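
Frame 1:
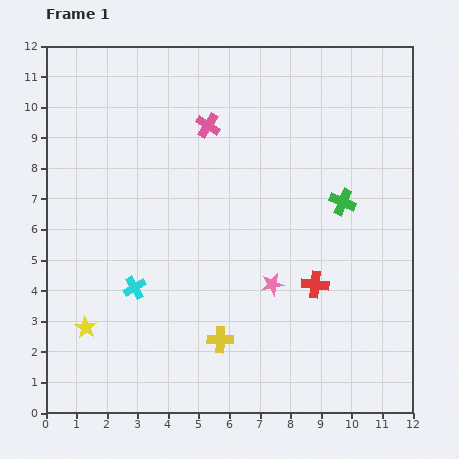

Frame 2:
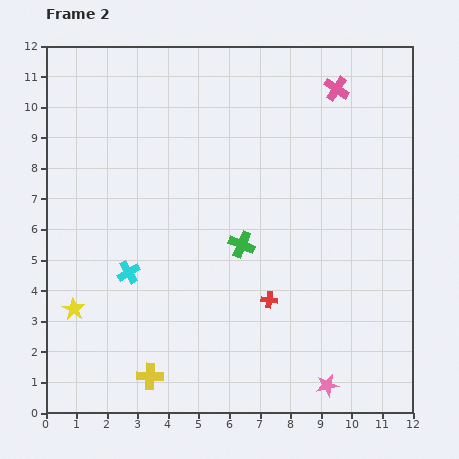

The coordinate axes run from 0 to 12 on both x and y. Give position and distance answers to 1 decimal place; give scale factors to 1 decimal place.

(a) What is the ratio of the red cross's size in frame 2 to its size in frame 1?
0.6×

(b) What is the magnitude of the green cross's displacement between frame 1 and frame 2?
3.6

The green cross moved from (9.7, 6.9) to (6.4, 5.5), a distance of √(3.3² + 1.4²) ≈ 3.6.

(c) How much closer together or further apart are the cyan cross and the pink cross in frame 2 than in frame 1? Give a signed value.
+3.3

Distance in frame 1: 5.8. Distance in frame 2: 9.1.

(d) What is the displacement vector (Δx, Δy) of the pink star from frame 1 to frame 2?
(1.8, -3.3)

The pink star was at (7.4, 4.2) in frame 1 and (9.2, 0.9) in frame 2.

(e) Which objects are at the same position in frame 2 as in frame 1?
none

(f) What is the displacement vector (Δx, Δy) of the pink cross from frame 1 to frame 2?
(4.2, 1.2)

The pink cross was at (5.3, 9.4) in frame 1 and (9.5, 10.6) in frame 2.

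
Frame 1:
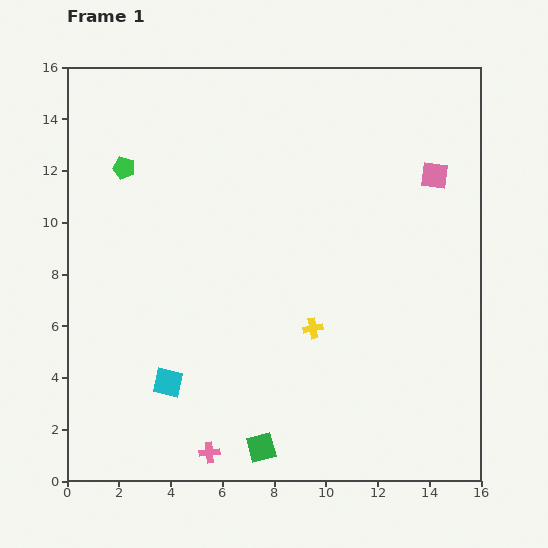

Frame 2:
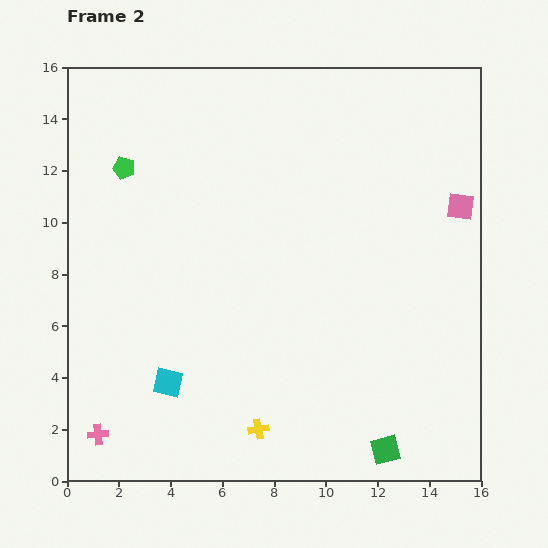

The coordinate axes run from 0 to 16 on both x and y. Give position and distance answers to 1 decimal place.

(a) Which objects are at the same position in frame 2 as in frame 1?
the green pentagon, the cyan square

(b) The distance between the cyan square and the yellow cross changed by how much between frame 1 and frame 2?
-2.1

Distance in frame 1: 6.0. Distance in frame 2: 3.9.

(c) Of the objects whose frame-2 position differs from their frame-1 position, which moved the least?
the pink square

(moved 1.6)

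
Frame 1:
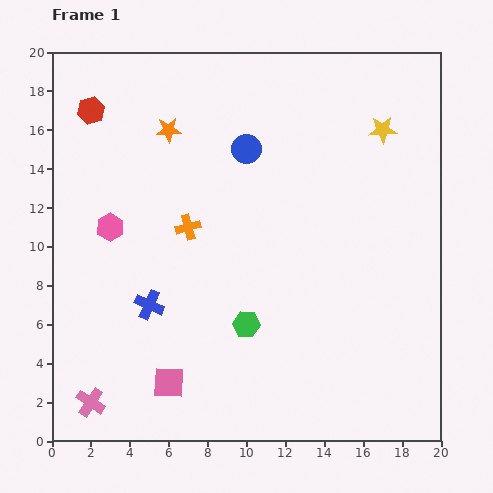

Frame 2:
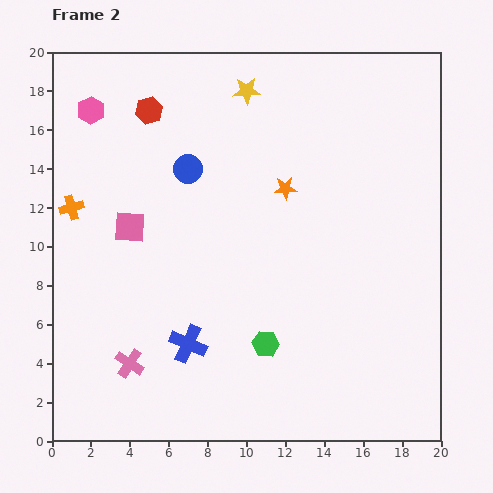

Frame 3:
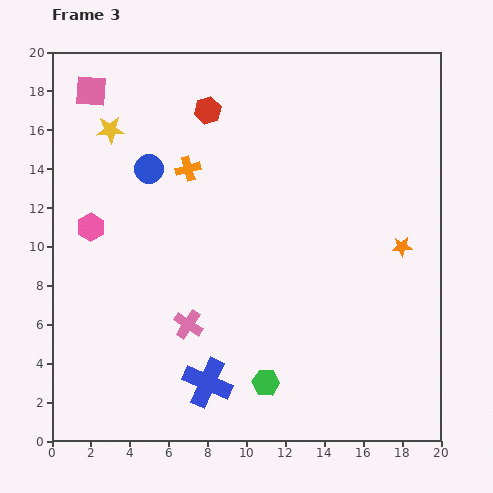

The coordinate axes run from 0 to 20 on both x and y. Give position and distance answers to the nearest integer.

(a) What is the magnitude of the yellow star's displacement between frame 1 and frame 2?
7

The yellow star moved from (17, 16) to (10, 18), a distance of √(7² + 2²) ≈ 7.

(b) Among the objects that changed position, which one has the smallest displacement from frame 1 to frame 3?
the pink hexagon

(moved 1)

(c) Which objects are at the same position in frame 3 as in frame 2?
none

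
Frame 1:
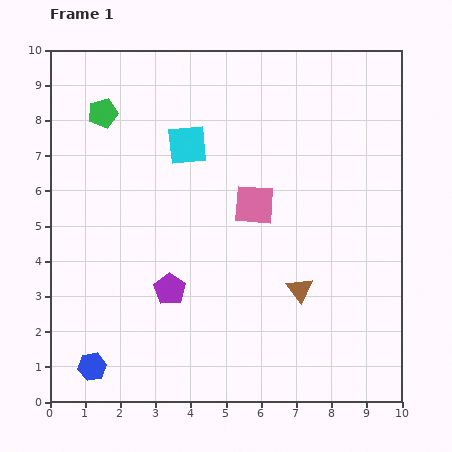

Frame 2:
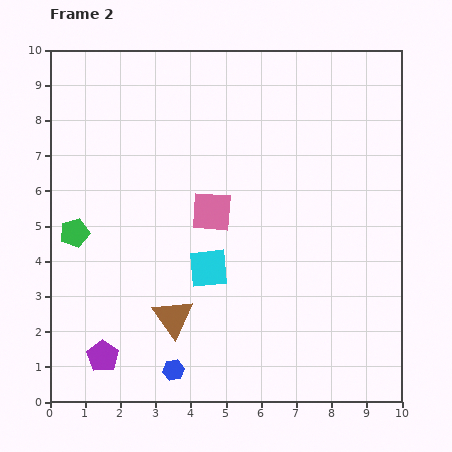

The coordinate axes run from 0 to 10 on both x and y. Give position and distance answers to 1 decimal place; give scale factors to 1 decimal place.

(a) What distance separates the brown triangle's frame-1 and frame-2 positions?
3.7

The brown triangle moved from (7.1, 3.2) to (3.5, 2.4), a distance of √(3.6² + 0.8²) ≈ 3.7.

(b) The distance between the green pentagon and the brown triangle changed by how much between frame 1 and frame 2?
-3.8

Distance in frame 1: 7.5. Distance in frame 2: 3.7.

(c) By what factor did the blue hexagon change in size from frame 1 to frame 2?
0.8×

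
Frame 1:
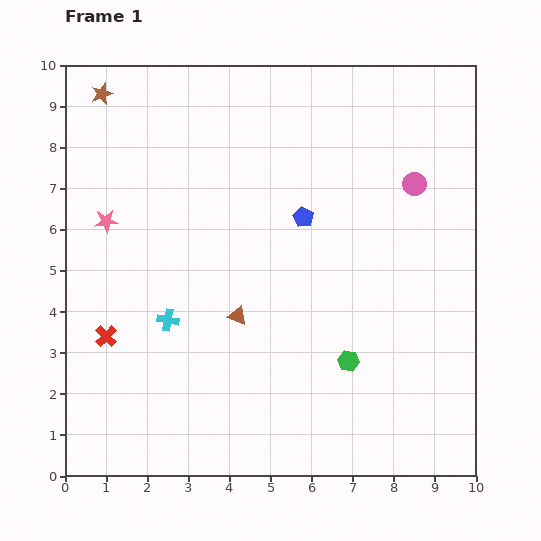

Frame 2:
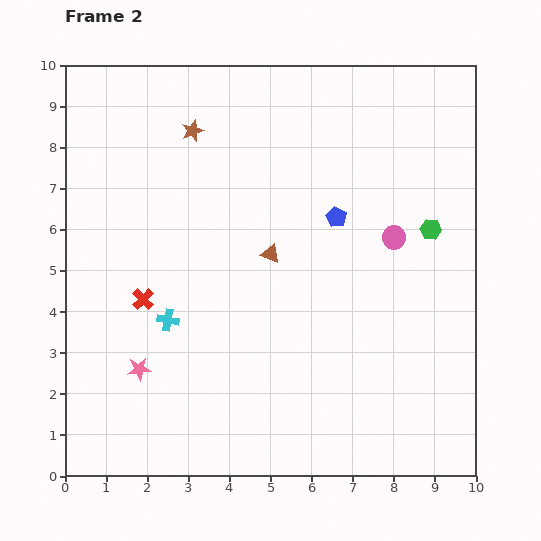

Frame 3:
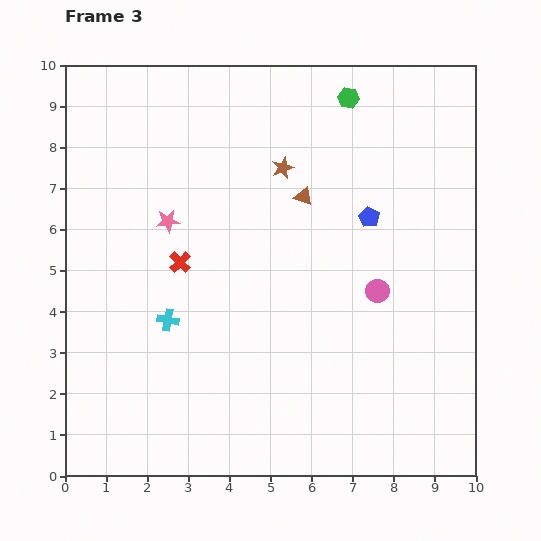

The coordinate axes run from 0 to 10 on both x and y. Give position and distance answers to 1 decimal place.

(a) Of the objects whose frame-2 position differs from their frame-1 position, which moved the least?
the blue pentagon

(moved 0.8)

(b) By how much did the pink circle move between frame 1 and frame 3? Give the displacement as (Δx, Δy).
(-0.9, -2.6)

The pink circle was at (8.5, 7.1) in frame 1 and (7.6, 4.5) in frame 3.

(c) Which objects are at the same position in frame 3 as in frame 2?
the cyan cross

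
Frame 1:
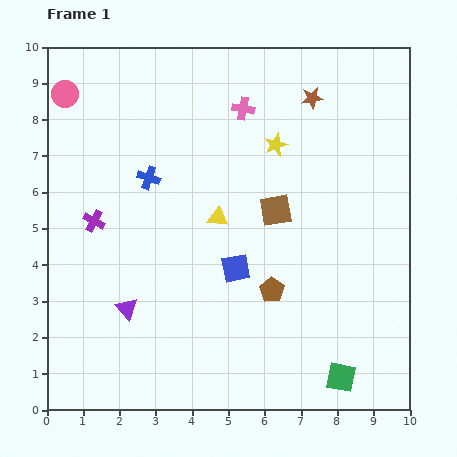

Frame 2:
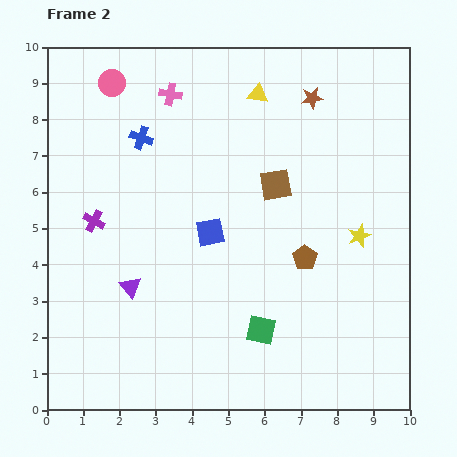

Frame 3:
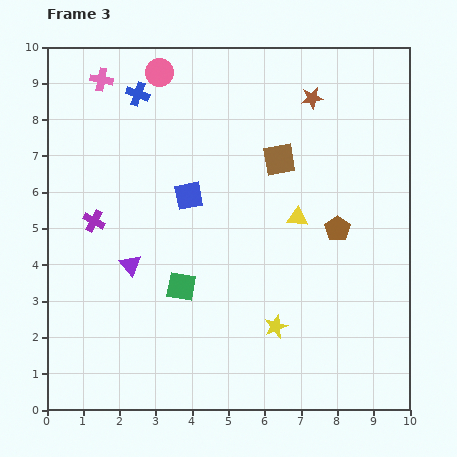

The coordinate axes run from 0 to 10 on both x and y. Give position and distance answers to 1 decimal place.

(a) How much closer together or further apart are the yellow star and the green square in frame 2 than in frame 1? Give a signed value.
-2.9

Distance in frame 1: 6.6. Distance in frame 2: 3.7.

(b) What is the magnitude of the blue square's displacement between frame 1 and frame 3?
2.4

The blue square moved from (5.2, 3.9) to (3.9, 5.9), a distance of √(1.3² + 2.0²) ≈ 2.4.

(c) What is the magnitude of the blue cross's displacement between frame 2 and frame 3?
1.2

The blue cross moved from (2.6, 7.5) to (2.5, 8.7), a distance of √(0.1² + 1.2²) ≈ 1.2.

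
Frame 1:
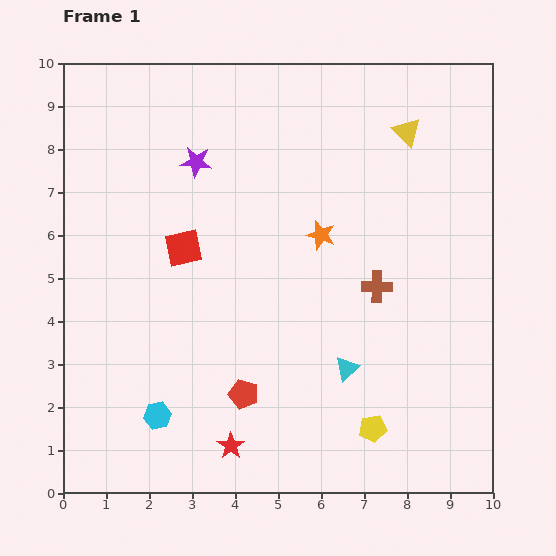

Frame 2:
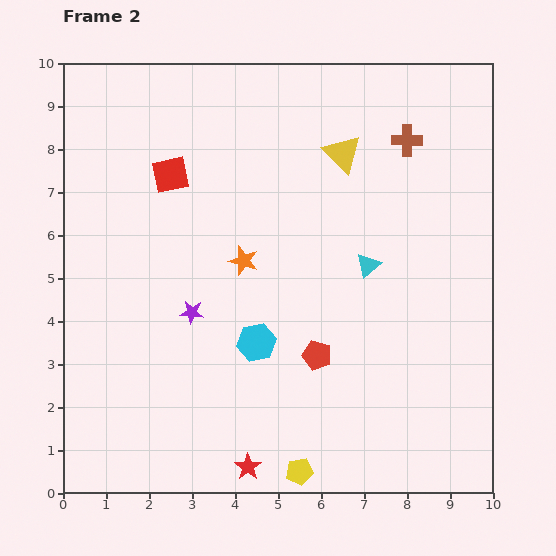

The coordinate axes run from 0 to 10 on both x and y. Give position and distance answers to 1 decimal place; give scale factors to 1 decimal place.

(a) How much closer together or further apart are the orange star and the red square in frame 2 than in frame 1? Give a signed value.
-0.6

Distance in frame 1: 3.2. Distance in frame 2: 2.6.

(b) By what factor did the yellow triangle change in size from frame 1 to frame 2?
1.3×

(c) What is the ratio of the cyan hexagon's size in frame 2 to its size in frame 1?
1.4×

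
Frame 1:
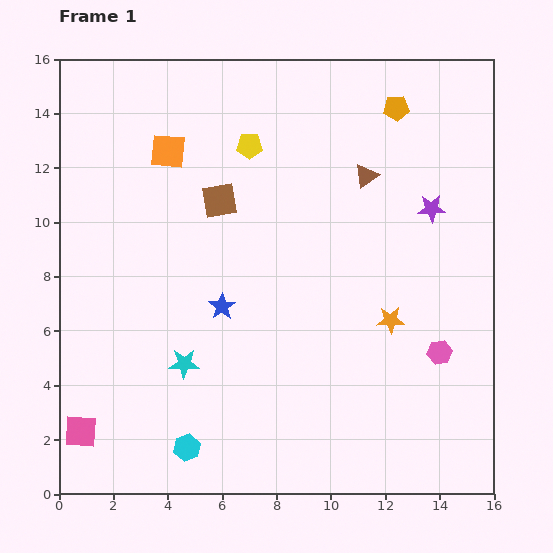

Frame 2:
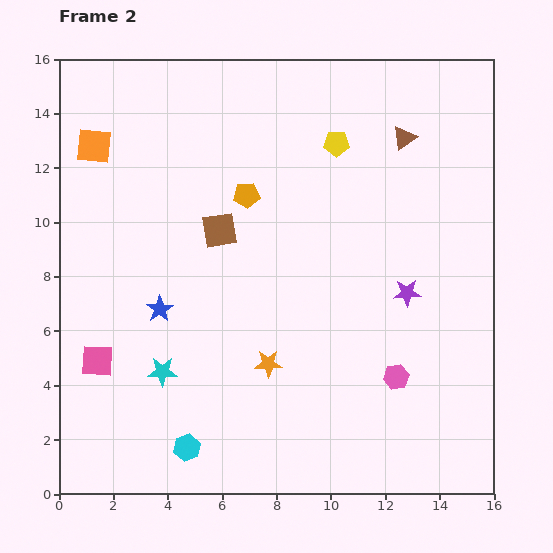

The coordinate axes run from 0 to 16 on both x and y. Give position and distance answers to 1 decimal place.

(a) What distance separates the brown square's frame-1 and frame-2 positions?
1.1

The brown square moved from (5.9, 10.8) to (5.9, 9.7), a distance of √(0.0² + 1.1²) ≈ 1.1.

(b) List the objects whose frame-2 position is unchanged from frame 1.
the cyan hexagon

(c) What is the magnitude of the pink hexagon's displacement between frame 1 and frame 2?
1.8

The pink hexagon moved from (14.0, 5.2) to (12.4, 4.3), a distance of √(1.6² + 0.9²) ≈ 1.8.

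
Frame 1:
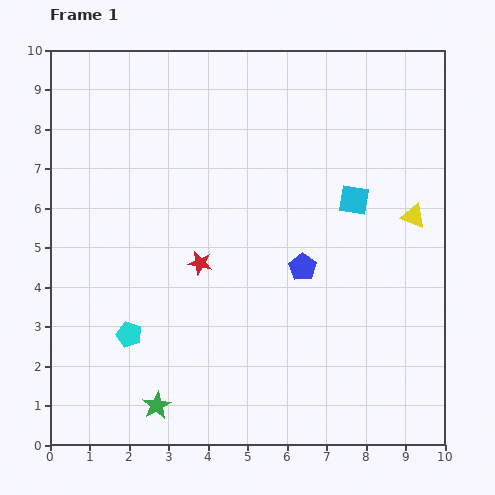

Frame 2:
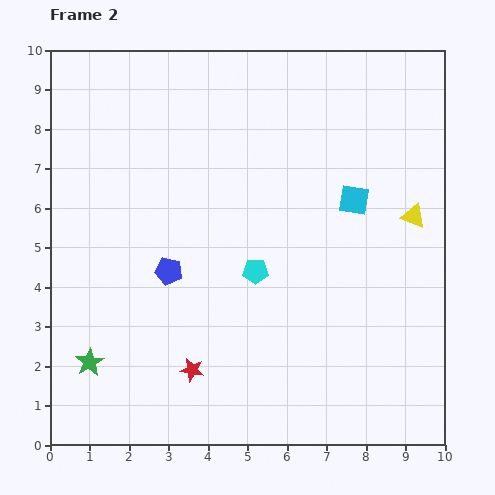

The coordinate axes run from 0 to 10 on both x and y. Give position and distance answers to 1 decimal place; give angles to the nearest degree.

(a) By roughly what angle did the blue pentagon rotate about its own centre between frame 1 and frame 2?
22° counter-clockwise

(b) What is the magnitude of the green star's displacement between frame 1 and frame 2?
2.0

The green star moved from (2.7, 1.0) to (1.0, 2.1), a distance of √(1.7² + 1.1²) ≈ 2.0.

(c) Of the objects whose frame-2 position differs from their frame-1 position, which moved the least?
the green star

(moved 2.0)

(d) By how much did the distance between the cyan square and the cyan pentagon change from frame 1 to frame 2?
-3.5

Distance in frame 1: 6.6. Distance in frame 2: 3.1.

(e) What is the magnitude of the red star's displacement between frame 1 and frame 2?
2.7

The red star moved from (3.8, 4.6) to (3.6, 1.9), a distance of √(0.2² + 2.7²) ≈ 2.7.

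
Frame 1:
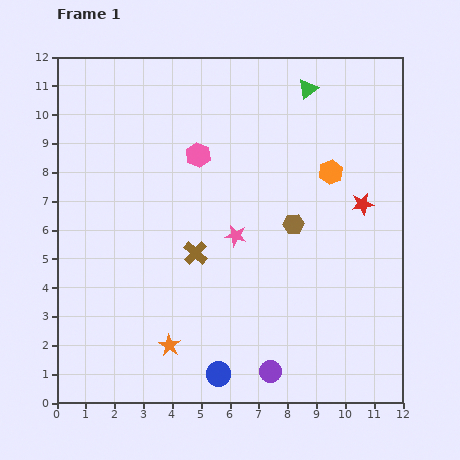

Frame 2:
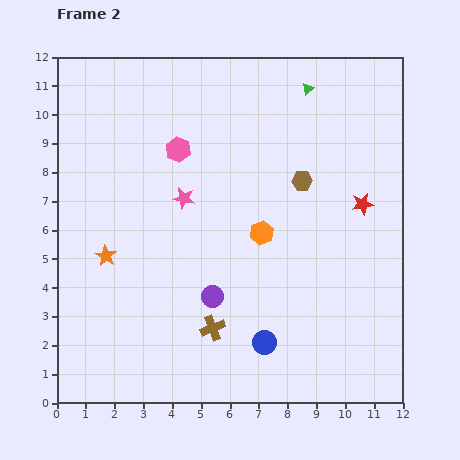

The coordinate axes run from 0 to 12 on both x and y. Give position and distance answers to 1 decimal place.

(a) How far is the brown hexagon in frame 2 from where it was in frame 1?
1.5

The brown hexagon moved from (8.2, 6.2) to (8.5, 7.7), a distance of √(0.3² + 1.5²) ≈ 1.5.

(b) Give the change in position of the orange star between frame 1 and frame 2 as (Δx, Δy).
(-2.2, 3.1)

The orange star was at (3.9, 2.0) in frame 1 and (1.7, 5.1) in frame 2.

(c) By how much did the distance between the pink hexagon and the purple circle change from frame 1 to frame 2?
-2.7

Distance in frame 1: 7.9. Distance in frame 2: 5.2.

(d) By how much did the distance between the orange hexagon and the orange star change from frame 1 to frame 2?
-2.7

Distance in frame 1: 8.2. Distance in frame 2: 5.5.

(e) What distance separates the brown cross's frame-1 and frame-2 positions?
2.7

The brown cross moved from (4.8, 5.2) to (5.4, 2.6), a distance of √(0.6² + 2.6²) ≈ 2.7.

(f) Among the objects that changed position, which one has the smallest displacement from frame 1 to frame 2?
the pink hexagon

(moved 0.7)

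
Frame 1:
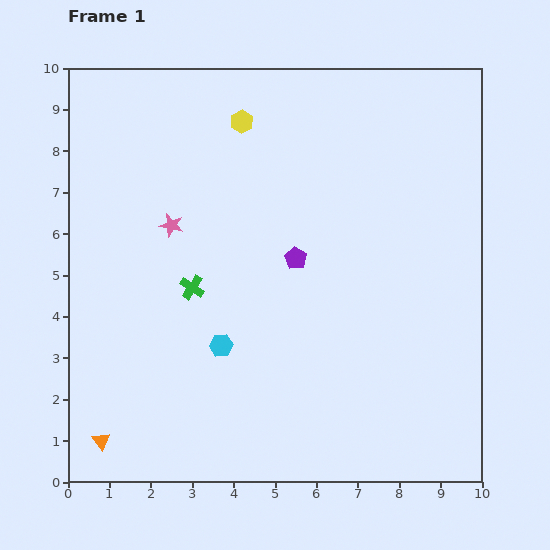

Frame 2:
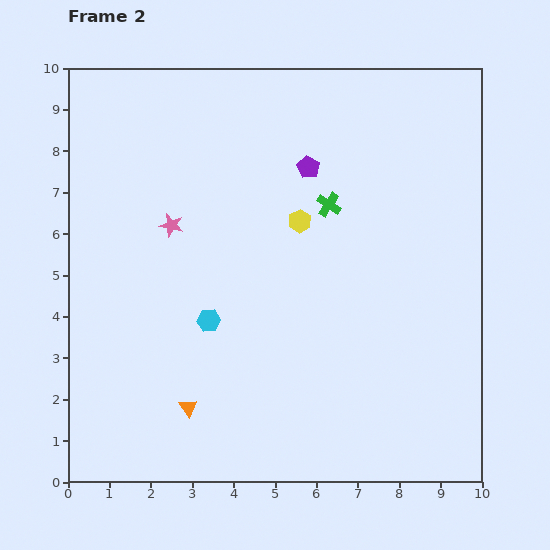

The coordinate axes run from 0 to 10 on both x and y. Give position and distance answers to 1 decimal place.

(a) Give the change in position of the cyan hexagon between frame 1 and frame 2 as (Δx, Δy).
(-0.3, 0.6)

The cyan hexagon was at (3.7, 3.3) in frame 1 and (3.4, 3.9) in frame 2.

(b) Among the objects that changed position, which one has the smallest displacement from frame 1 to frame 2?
the cyan hexagon

(moved 0.7)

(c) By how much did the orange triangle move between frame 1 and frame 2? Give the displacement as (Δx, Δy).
(2.1, 0.8)

The orange triangle was at (0.8, 1.0) in frame 1 and (2.9, 1.8) in frame 2.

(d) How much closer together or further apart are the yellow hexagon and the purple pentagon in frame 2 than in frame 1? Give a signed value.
-2.2

Distance in frame 1: 3.5. Distance in frame 2: 1.3.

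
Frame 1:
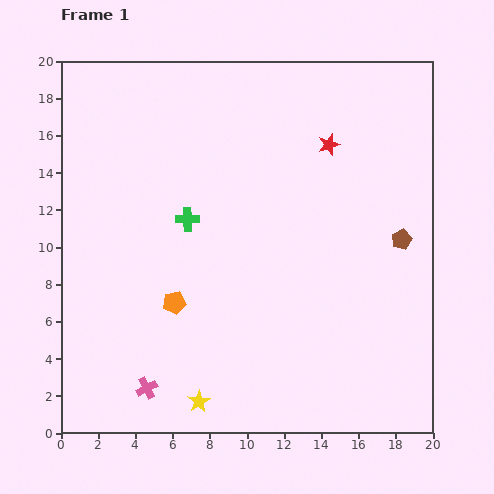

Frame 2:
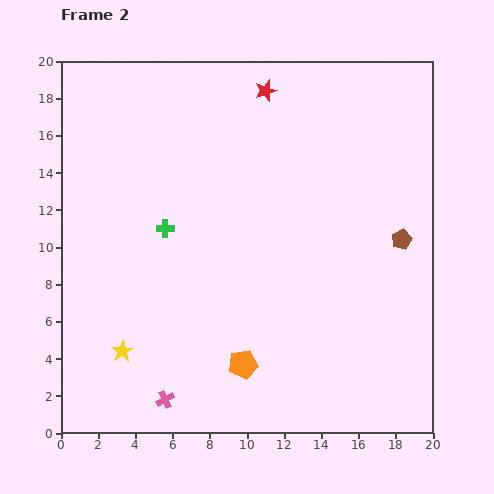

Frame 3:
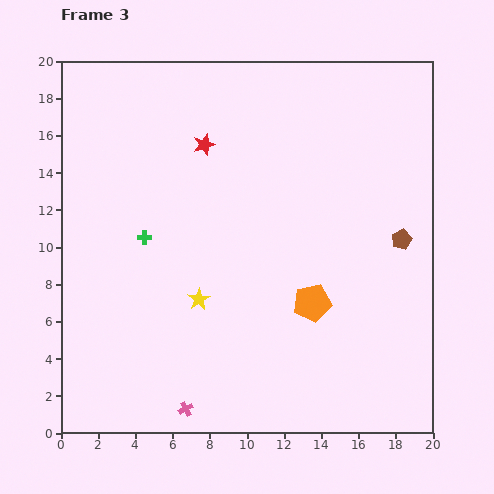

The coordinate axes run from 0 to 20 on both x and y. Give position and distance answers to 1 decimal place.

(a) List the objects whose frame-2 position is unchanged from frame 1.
the brown pentagon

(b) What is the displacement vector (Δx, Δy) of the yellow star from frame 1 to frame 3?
(0.0, 5.5)

The yellow star was at (7.4, 1.7) in frame 1 and (7.4, 7.2) in frame 3.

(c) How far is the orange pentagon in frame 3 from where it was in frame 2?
5.0

The orange pentagon moved from (9.8, 3.7) to (13.5, 7.0), a distance of √(3.7² + 3.3²) ≈ 5.0.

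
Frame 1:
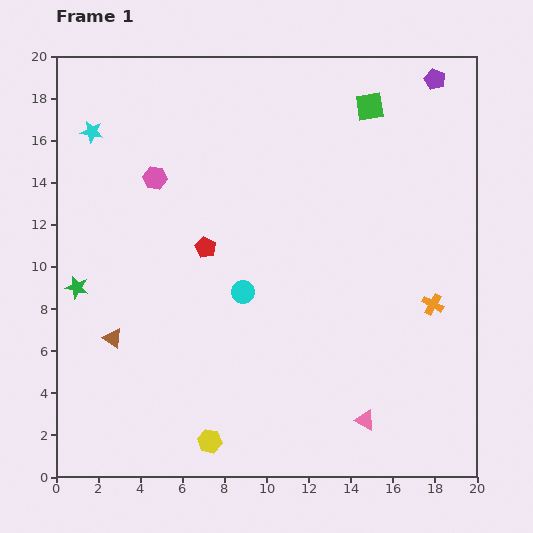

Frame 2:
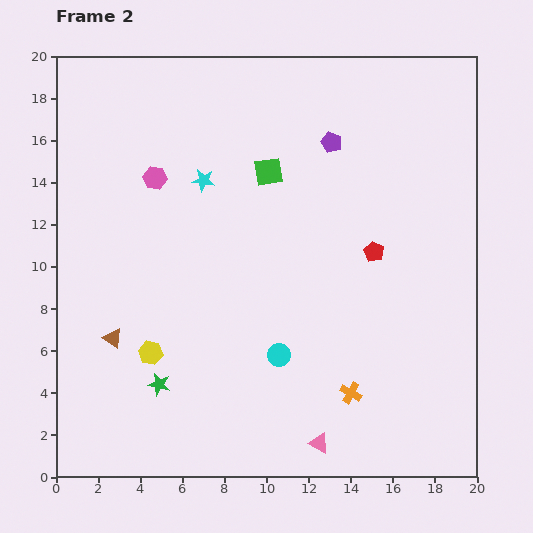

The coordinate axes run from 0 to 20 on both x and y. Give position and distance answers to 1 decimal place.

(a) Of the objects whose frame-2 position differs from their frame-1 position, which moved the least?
the pink triangle

(moved 2.5)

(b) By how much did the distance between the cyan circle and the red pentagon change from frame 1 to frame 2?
+3.9

Distance in frame 1: 2.8. Distance in frame 2: 6.7.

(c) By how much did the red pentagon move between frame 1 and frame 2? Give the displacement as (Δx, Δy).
(8.0, -0.2)

The red pentagon was at (7.1, 10.9) in frame 1 and (15.1, 10.7) in frame 2.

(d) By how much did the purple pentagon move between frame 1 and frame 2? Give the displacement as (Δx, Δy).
(-4.9, -3.0)

The purple pentagon was at (18.0, 18.9) in frame 1 and (13.1, 15.9) in frame 2.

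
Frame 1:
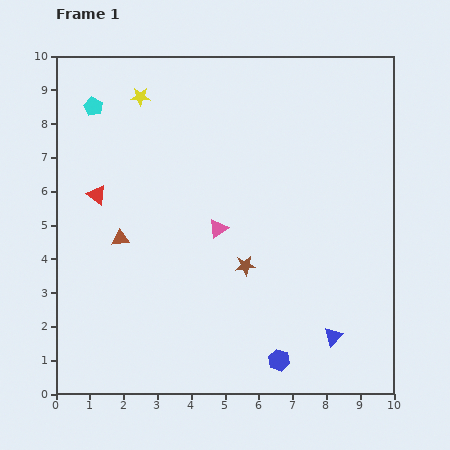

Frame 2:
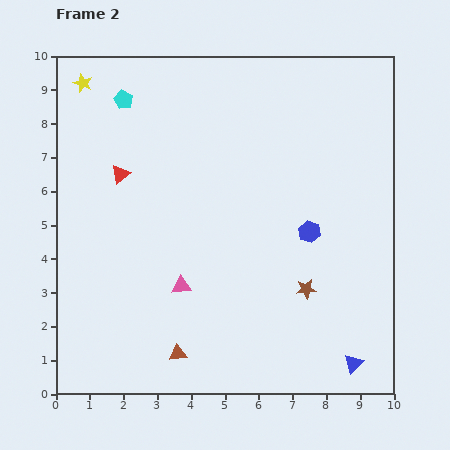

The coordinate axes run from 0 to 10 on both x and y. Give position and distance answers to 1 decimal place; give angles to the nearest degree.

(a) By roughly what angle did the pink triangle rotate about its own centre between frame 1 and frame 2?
31° clockwise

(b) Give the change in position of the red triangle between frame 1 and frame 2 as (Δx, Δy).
(0.7, 0.6)

The red triangle was at (1.2, 5.9) in frame 1 and (1.9, 6.5) in frame 2.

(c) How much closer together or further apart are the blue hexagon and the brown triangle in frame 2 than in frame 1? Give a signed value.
-0.6

Distance in frame 1: 5.9. Distance in frame 2: 5.3.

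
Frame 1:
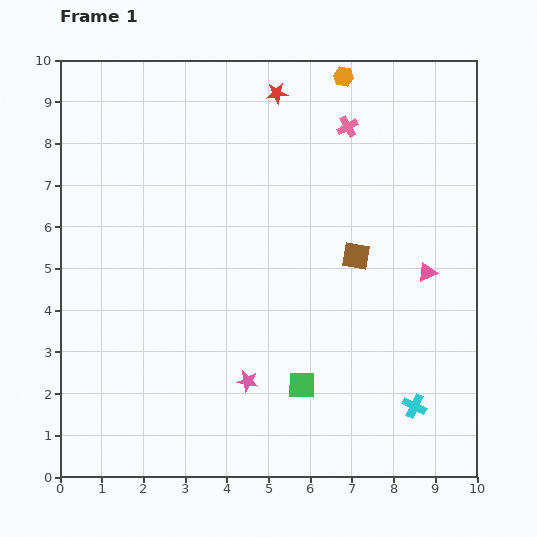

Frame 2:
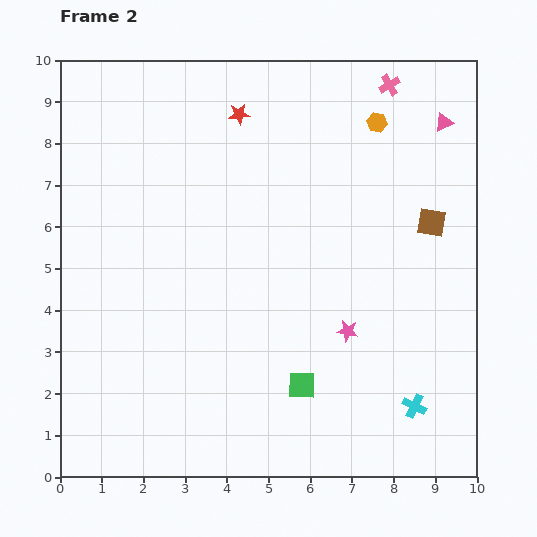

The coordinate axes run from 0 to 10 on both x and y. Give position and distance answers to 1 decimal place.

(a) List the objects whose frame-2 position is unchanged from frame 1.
the cyan cross, the green square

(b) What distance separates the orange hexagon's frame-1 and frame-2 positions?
1.4

The orange hexagon moved from (6.8, 9.6) to (7.6, 8.5), a distance of √(0.8² + 1.1²) ≈ 1.4.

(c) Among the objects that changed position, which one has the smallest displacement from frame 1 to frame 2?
the red star

(moved 1.0)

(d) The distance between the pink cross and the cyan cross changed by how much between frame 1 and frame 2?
+0.8

Distance in frame 1: 6.9. Distance in frame 2: 7.7.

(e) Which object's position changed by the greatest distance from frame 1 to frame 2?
the pink triangle

(moved 3.6; next 2.7)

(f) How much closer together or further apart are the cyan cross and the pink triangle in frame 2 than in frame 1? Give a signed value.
+3.6

Distance in frame 1: 3.2. Distance in frame 2: 6.8.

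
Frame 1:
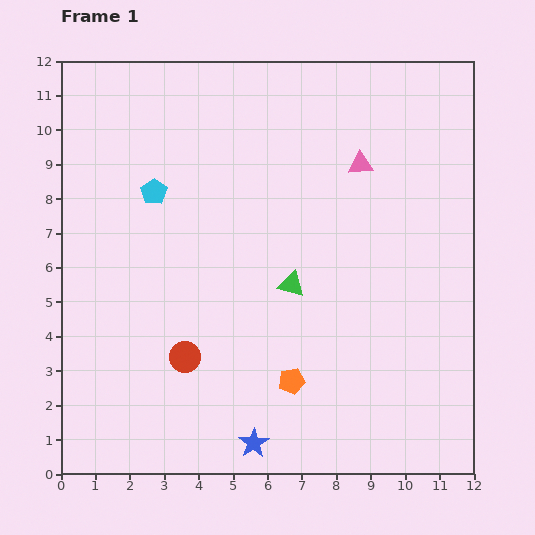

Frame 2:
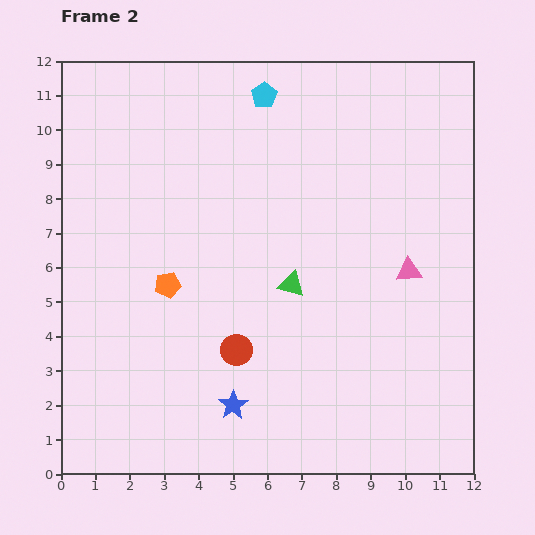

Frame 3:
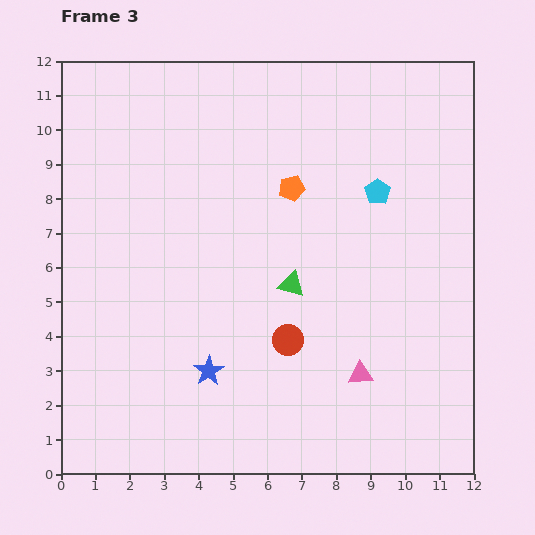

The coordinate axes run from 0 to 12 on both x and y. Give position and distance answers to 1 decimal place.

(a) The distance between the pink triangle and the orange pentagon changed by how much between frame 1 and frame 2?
+0.4

Distance in frame 1: 6.6. Distance in frame 2: 7.0.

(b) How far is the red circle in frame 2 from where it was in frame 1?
1.5

The red circle moved from (3.6, 3.4) to (5.1, 3.6), a distance of √(1.5² + 0.2²) ≈ 1.5.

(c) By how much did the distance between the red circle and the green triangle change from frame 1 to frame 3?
-2.1

Distance in frame 1: 3.7. Distance in frame 3: 1.6.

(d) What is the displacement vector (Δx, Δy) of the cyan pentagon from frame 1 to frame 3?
(6.5, 0.0)

The cyan pentagon was at (2.7, 8.2) in frame 1 and (9.2, 8.2) in frame 3.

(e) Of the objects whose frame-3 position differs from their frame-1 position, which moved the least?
the blue star

(moved 2.5)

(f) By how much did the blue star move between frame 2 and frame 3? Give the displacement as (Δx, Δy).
(-0.7, 1.0)

The blue star was at (5.0, 2.0) in frame 2 and (4.3, 3.0) in frame 3.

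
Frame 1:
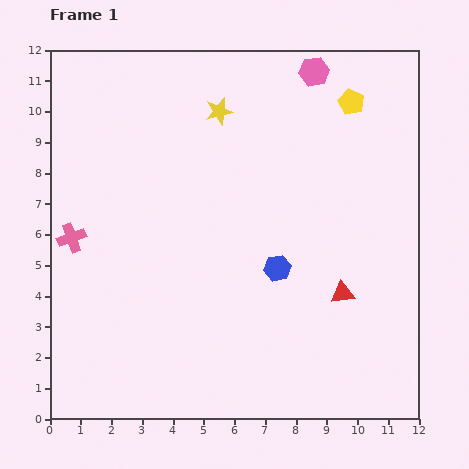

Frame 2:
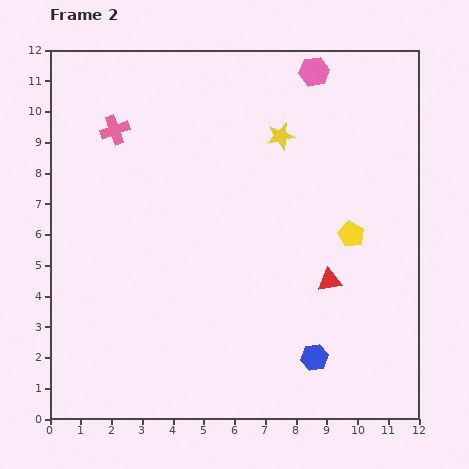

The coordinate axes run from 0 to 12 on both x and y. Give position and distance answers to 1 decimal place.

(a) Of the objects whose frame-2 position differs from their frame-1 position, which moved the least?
the red triangle

(moved 0.6)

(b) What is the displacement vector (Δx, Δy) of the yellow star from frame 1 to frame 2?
(2.0, -0.8)

The yellow star was at (5.5, 10.0) in frame 1 and (7.5, 9.2) in frame 2.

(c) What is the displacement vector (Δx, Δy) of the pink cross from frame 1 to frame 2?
(1.4, 3.5)

The pink cross was at (0.7, 5.9) in frame 1 and (2.1, 9.4) in frame 2.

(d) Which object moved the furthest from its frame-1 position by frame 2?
the yellow pentagon

(moved 4.3; next 3.8)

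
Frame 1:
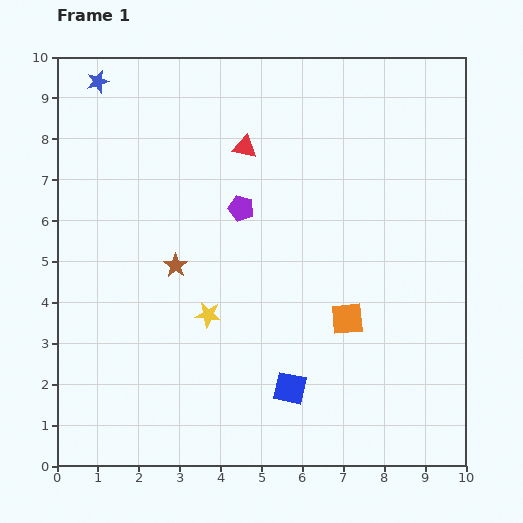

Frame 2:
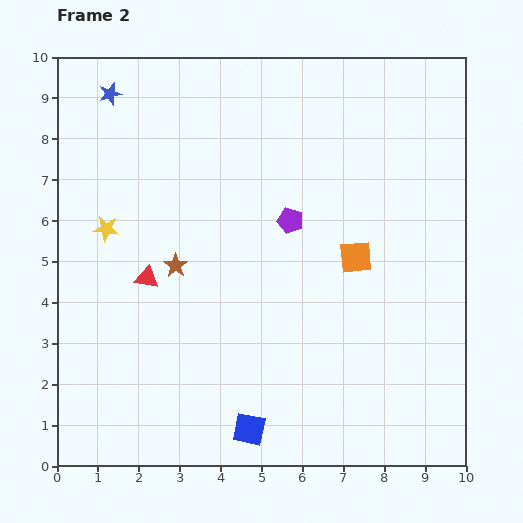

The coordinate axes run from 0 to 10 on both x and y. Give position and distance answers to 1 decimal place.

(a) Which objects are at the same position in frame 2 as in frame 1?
the brown star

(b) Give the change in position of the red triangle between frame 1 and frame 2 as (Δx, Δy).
(-2.4, -3.2)

The red triangle was at (4.6, 7.8) in frame 1 and (2.2, 4.6) in frame 2.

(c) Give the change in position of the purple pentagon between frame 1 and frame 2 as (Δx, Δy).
(1.2, -0.3)

The purple pentagon was at (4.5, 6.3) in frame 1 and (5.7, 6.0) in frame 2.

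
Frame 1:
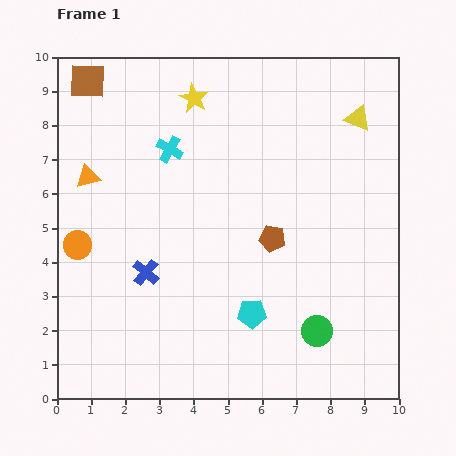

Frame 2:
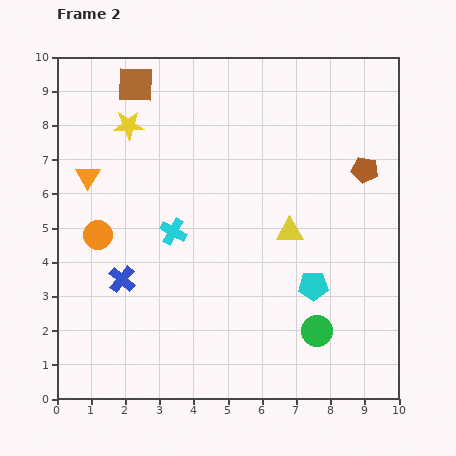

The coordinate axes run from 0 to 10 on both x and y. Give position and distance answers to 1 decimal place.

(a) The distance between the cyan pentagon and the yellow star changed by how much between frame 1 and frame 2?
+0.7

Distance in frame 1: 6.5. Distance in frame 2: 7.2.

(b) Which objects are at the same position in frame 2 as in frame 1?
the green circle, the orange triangle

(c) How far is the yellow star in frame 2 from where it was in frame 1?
2.1

The yellow star moved from (4.0, 8.8) to (2.1, 8.0), a distance of √(1.9² + 0.8²) ≈ 2.1.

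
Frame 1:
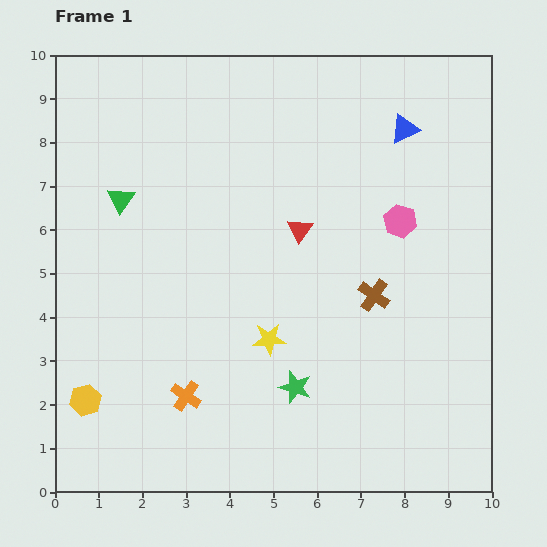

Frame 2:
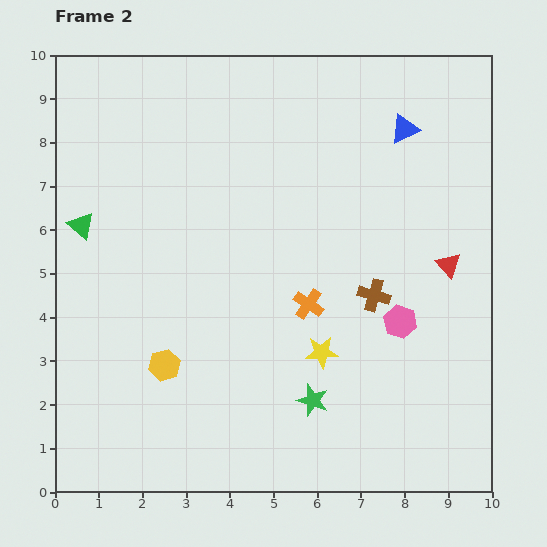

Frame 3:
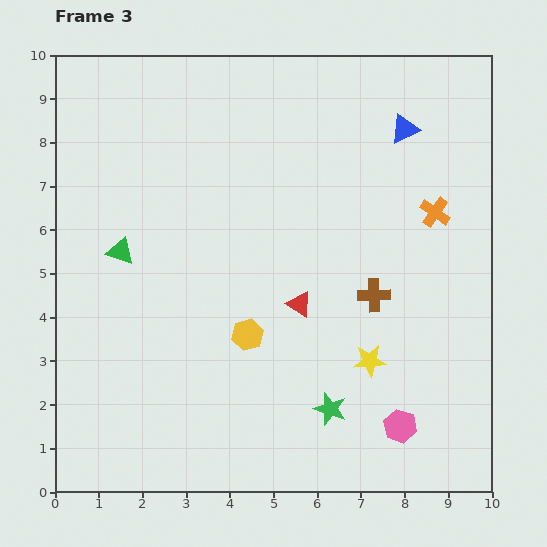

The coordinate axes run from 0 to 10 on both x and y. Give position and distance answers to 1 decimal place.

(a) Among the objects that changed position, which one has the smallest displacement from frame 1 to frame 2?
the green star

(moved 0.5)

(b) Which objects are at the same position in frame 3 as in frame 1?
the brown cross, the blue triangle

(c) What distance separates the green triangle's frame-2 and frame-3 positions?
1.1

The green triangle moved from (0.6, 6.1) to (1.5, 5.5), a distance of √(0.9² + 0.6²) ≈ 1.1.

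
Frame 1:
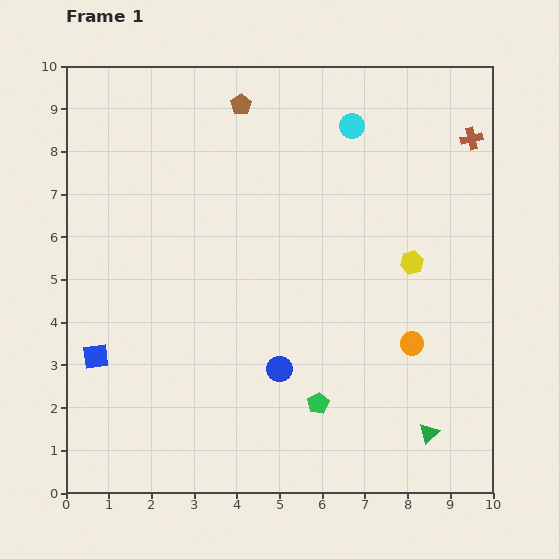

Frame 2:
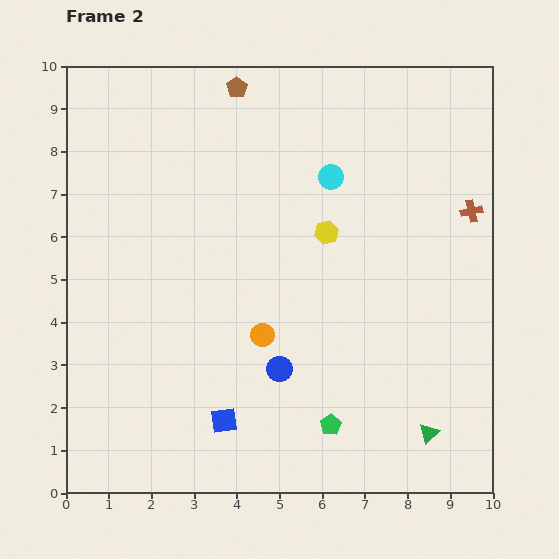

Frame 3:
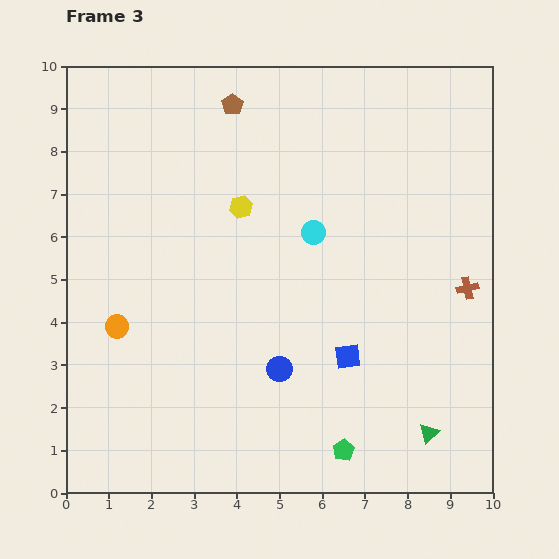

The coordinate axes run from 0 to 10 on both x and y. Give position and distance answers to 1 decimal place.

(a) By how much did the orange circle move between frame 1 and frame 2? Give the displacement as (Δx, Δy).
(-3.5, 0.2)

The orange circle was at (8.1, 3.5) in frame 1 and (4.6, 3.7) in frame 2.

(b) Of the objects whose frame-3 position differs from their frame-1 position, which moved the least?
the brown pentagon

(moved 0.2)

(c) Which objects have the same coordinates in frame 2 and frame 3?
the blue circle, the green triangle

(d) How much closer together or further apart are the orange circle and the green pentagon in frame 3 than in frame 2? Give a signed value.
+3.4

Distance in frame 2: 2.6. Distance in frame 3: 6.0.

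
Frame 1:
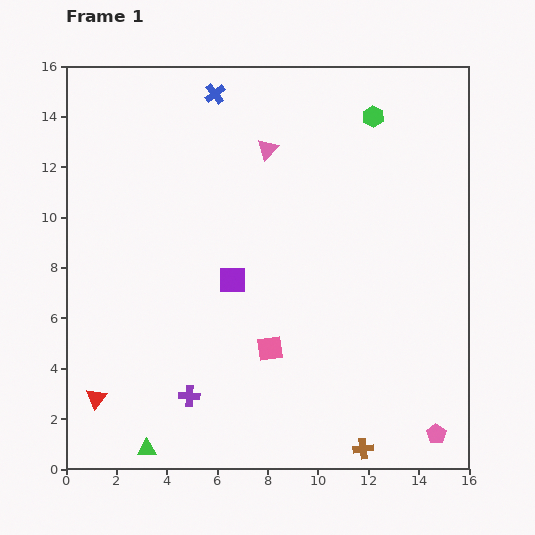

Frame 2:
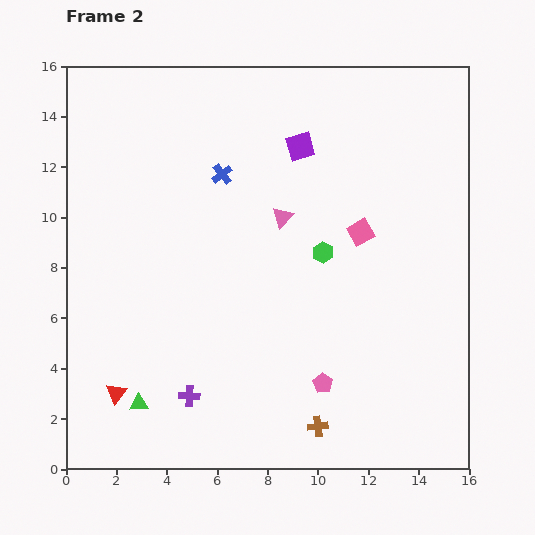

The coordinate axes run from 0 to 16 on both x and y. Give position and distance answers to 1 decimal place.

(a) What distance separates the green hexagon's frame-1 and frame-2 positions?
5.8

The green hexagon moved from (12.2, 14.0) to (10.2, 8.6), a distance of √(2.0² + 5.4²) ≈ 5.8.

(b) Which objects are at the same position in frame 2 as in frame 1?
the purple cross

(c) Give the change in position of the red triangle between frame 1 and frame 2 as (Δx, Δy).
(0.8, 0.2)

The red triangle was at (1.2, 2.8) in frame 1 and (2.0, 3.0) in frame 2.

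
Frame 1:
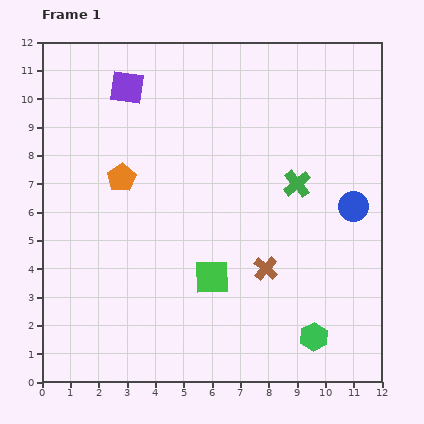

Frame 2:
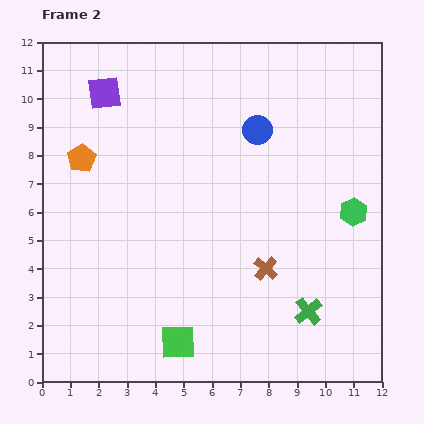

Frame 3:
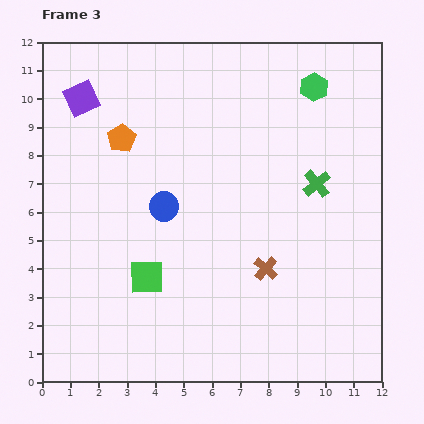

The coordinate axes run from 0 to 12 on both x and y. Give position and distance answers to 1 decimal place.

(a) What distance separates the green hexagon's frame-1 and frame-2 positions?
4.6

The green hexagon moved from (9.6, 1.6) to (11.0, 6.0), a distance of √(1.4² + 4.4²) ≈ 4.6.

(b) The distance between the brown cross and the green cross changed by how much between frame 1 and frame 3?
+0.3

Distance in frame 1: 3.2. Distance in frame 3: 3.5.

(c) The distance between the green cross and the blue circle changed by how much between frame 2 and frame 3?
-1.1

Distance in frame 2: 6.6. Distance in frame 3: 5.5.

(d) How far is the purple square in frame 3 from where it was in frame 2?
0.8

The purple square moved from (2.2, 10.2) to (1.4, 10.0), a distance of √(0.8² + 0.2²) ≈ 0.8.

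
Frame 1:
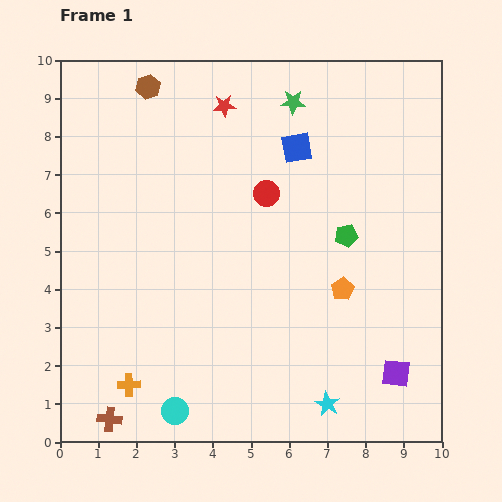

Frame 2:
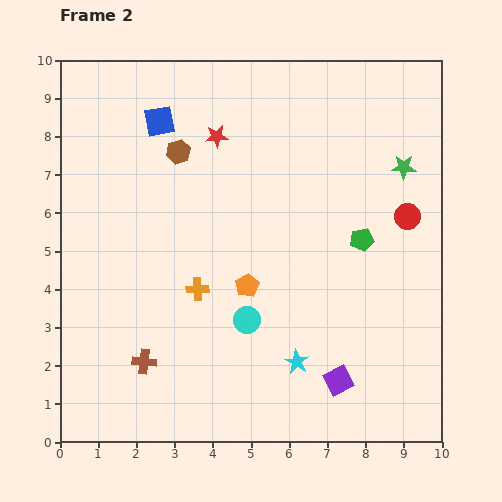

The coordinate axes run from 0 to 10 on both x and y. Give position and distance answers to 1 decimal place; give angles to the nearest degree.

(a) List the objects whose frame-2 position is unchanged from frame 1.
none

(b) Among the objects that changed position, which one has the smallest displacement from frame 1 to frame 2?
the green pentagon

(moved 0.4)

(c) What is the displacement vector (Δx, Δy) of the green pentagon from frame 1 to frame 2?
(0.4, -0.1)

The green pentagon was at (7.5, 5.4) in frame 1 and (7.9, 5.3) in frame 2.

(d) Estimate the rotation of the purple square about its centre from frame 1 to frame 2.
34° counter-clockwise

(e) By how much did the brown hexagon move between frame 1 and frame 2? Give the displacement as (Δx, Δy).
(0.8, -1.7)

The brown hexagon was at (2.3, 9.3) in frame 1 and (3.1, 7.6) in frame 2.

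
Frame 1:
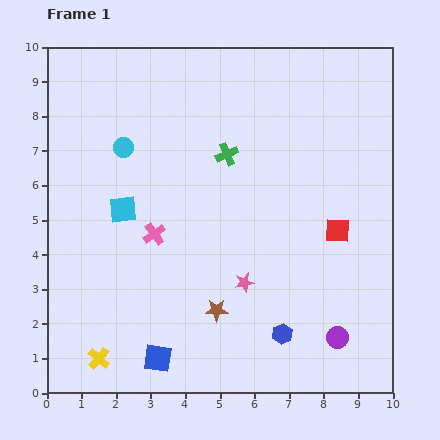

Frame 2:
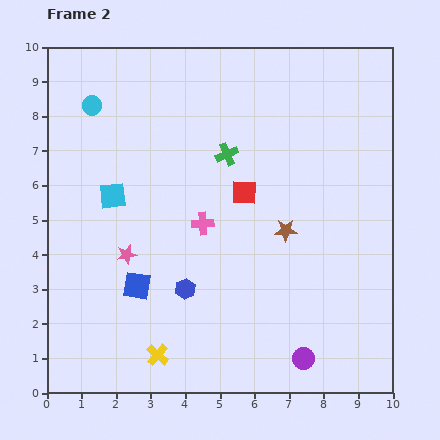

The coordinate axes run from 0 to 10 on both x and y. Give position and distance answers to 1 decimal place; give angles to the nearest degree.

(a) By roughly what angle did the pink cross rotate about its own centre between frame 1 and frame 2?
32° clockwise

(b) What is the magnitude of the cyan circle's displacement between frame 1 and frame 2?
1.5

The cyan circle moved from (2.2, 7.1) to (1.3, 8.3), a distance of √(0.9² + 1.2²) ≈ 1.5.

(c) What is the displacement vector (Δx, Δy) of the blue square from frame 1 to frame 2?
(-0.6, 2.1)

The blue square was at (3.2, 1.0) in frame 1 and (2.6, 3.1) in frame 2.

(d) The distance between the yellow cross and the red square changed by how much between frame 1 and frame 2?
-2.5

Distance in frame 1: 7.8. Distance in frame 2: 5.3.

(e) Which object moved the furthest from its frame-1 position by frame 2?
the pink star

(moved 3.5; next 3.1)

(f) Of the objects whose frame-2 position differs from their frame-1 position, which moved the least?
the cyan square

(moved 0.5)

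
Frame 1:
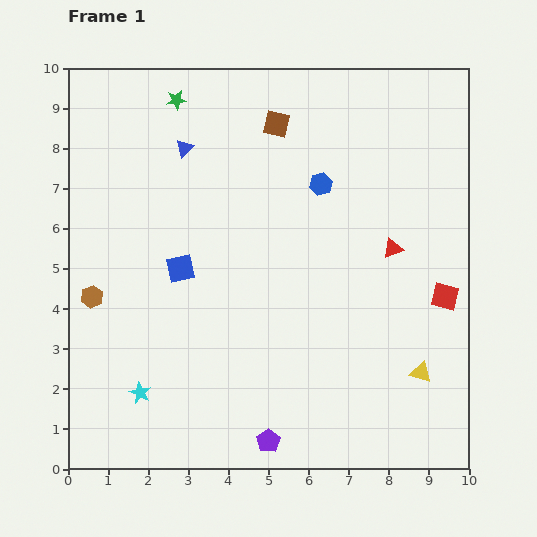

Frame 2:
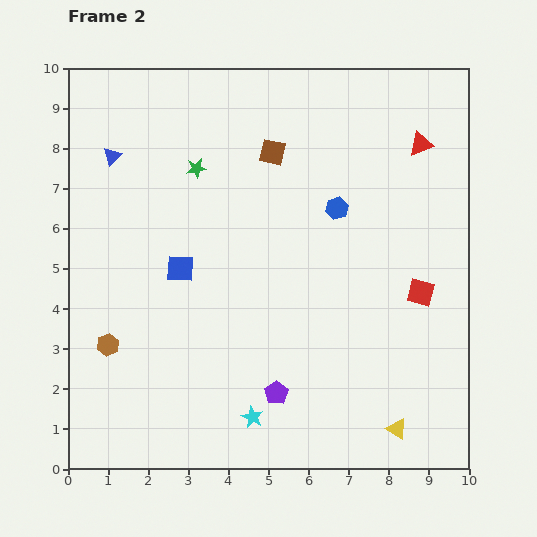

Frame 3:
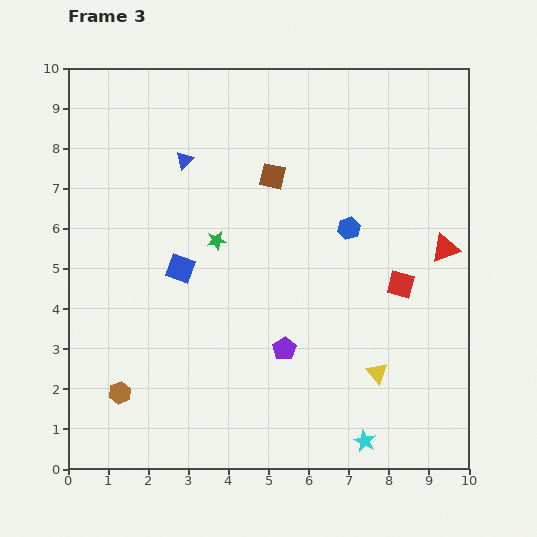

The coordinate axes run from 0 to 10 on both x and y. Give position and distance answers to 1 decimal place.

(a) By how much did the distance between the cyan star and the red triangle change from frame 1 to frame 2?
+0.7

Distance in frame 1: 7.3. Distance in frame 2: 8.0.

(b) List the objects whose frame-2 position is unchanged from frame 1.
the blue square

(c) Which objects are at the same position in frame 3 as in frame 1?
the blue square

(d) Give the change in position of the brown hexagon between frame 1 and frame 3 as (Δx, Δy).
(0.7, -2.4)

The brown hexagon was at (0.6, 4.3) in frame 1 and (1.3, 1.9) in frame 3.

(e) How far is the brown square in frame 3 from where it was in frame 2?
0.6

The brown square moved from (5.1, 7.9) to (5.1, 7.3), a distance of √(0.0² + 0.6²) ≈ 0.6.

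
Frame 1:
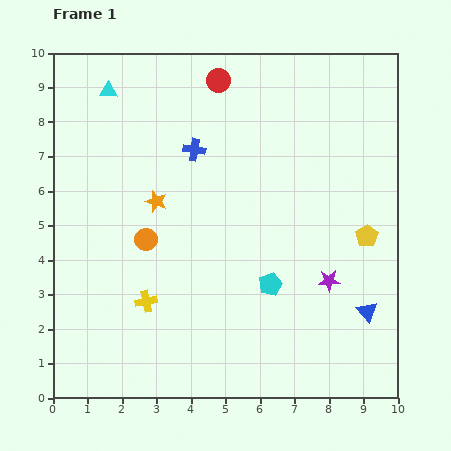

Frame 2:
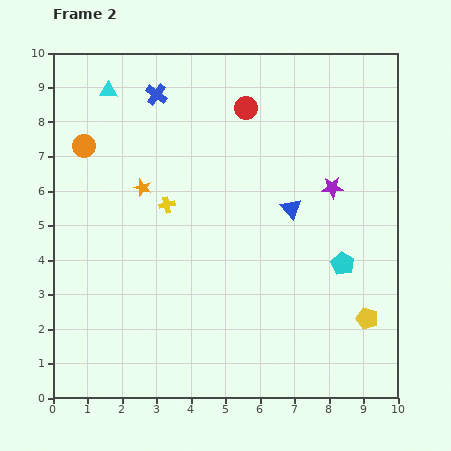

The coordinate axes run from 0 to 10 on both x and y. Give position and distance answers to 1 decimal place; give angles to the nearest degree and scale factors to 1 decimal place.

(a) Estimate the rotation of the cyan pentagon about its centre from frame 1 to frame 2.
20° counter-clockwise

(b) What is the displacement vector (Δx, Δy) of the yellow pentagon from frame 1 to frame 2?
(0.0, -2.4)

The yellow pentagon was at (9.1, 4.7) in frame 1 and (9.1, 2.3) in frame 2.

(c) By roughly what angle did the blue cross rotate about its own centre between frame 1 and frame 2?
28° clockwise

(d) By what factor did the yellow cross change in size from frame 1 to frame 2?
0.7×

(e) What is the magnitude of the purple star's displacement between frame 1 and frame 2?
2.7

The purple star moved from (8.0, 3.4) to (8.1, 6.1), a distance of √(0.1² + 2.7²) ≈ 2.7.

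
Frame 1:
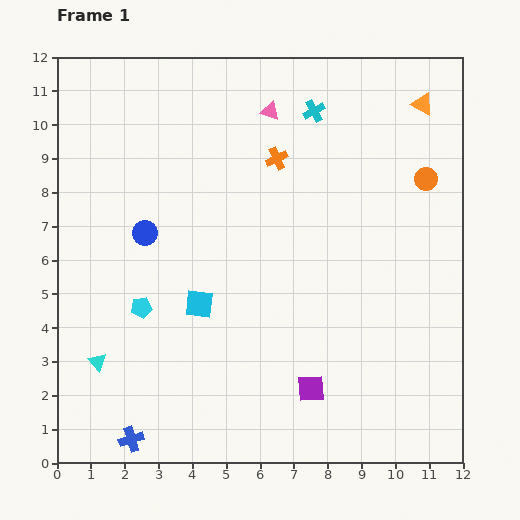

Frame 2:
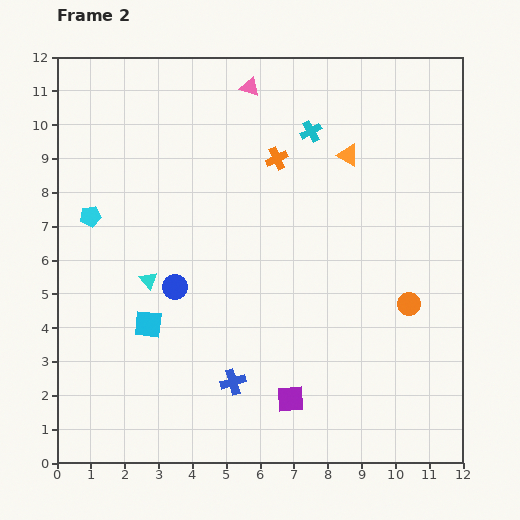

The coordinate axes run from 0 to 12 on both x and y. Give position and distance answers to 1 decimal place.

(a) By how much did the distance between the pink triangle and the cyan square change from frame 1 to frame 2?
+1.5

Distance in frame 1: 6.1. Distance in frame 2: 7.6.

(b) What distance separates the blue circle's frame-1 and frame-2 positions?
1.8

The blue circle moved from (2.6, 6.8) to (3.5, 5.2), a distance of √(0.9² + 1.6²) ≈ 1.8.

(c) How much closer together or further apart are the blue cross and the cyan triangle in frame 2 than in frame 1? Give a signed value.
+1.4

Distance in frame 1: 2.5. Distance in frame 2: 3.9.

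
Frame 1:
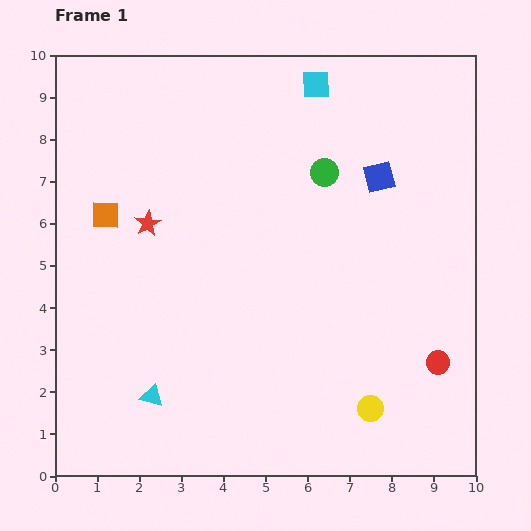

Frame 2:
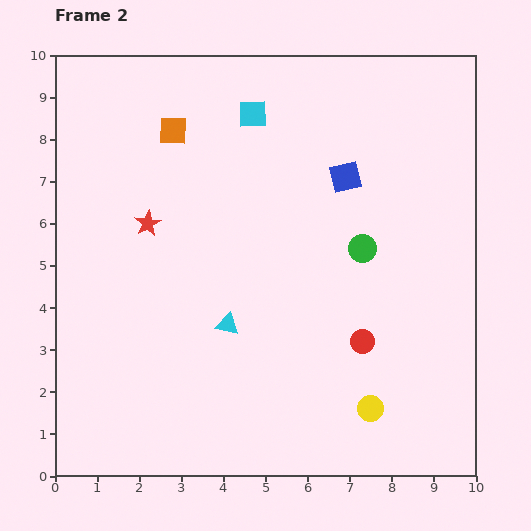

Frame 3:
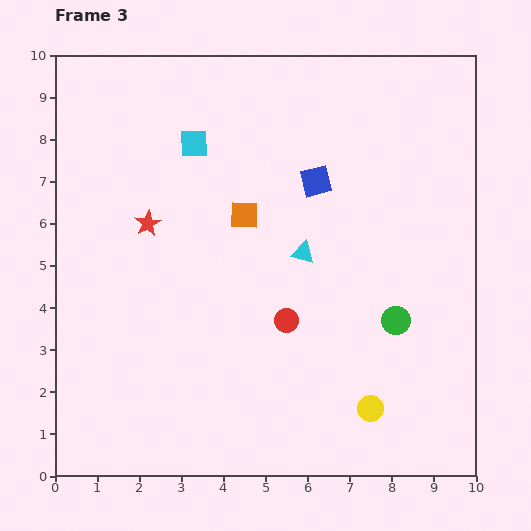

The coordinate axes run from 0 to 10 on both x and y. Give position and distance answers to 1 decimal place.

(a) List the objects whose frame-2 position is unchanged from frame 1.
the red star, the yellow circle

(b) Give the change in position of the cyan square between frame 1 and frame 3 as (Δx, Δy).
(-2.9, -1.4)

The cyan square was at (6.2, 9.3) in frame 1 and (3.3, 7.9) in frame 3.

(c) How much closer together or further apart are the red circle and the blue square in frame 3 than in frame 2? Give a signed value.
-0.5

Distance in frame 2: 3.9. Distance in frame 3: 3.4.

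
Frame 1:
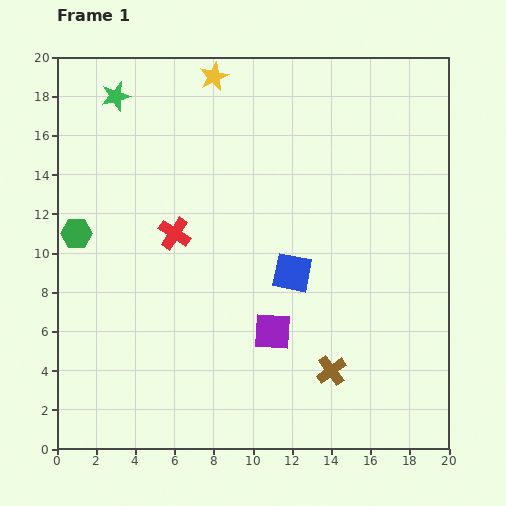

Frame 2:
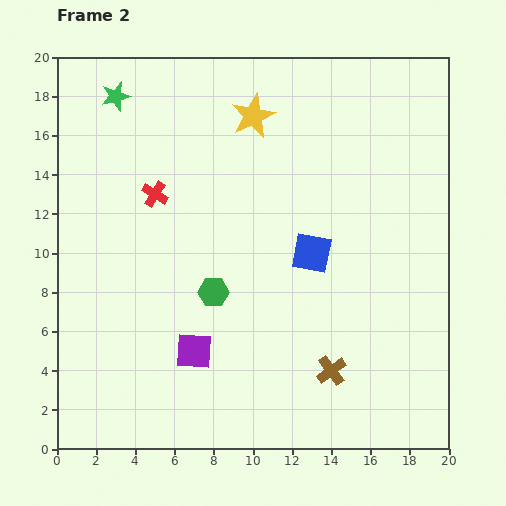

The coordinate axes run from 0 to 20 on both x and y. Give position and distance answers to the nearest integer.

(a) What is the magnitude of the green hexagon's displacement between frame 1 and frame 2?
8

The green hexagon moved from (1, 11) to (8, 8), a distance of √(7² + 3²) ≈ 8.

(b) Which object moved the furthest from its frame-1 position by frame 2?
the green hexagon

(moved 8; next 4)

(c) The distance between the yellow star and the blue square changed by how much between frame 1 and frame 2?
-3

Distance in frame 1: 11. Distance in frame 2: 8.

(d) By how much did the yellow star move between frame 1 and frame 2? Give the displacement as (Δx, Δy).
(2, -2)

The yellow star was at (8, 19) in frame 1 and (10, 17) in frame 2.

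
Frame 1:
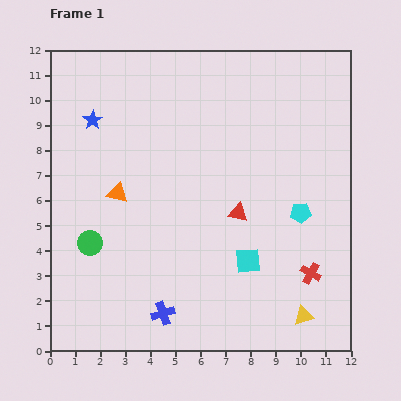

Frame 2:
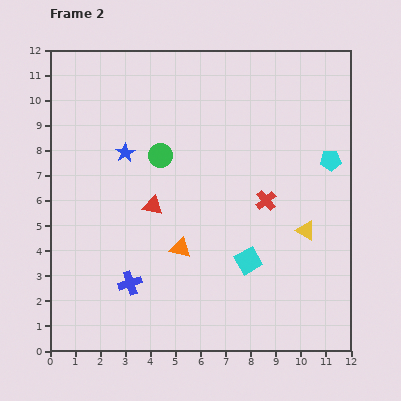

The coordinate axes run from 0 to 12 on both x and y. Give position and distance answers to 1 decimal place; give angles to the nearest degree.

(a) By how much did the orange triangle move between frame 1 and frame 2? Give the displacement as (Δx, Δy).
(2.5, -2.2)

The orange triangle was at (2.7, 6.3) in frame 1 and (5.2, 4.1) in frame 2.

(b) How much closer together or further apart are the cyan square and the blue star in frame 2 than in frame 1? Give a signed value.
-1.9

Distance in frame 1: 8.4. Distance in frame 2: 6.5.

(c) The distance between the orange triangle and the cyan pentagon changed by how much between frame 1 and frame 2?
-0.4

Distance in frame 1: 7.3. Distance in frame 2: 6.9.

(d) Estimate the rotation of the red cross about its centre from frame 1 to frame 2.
20° clockwise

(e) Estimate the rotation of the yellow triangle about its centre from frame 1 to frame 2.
43° clockwise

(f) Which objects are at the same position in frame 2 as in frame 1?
the cyan square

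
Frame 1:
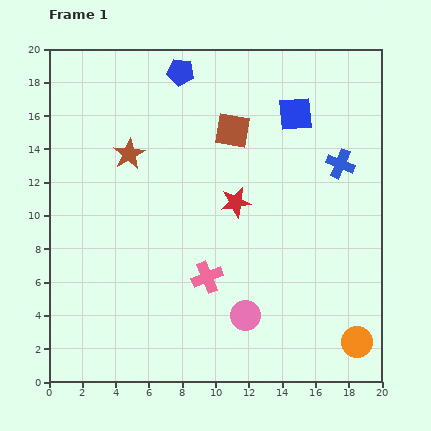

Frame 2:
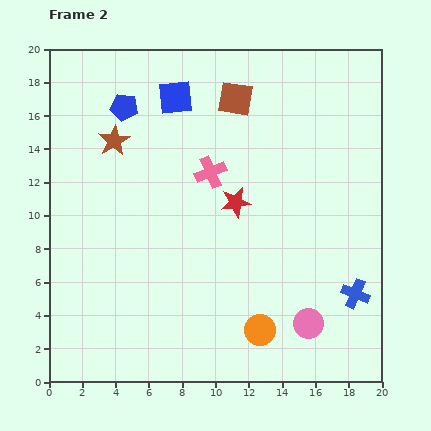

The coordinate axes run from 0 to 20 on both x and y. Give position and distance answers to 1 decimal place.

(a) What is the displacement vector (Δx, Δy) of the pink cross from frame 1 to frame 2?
(0.2, 6.3)

The pink cross was at (9.5, 6.3) in frame 1 and (9.7, 12.6) in frame 2.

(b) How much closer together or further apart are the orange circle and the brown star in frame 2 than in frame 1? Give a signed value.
-3.4

Distance in frame 1: 17.8. Distance in frame 2: 14.4.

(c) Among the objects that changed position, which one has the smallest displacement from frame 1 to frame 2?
the brown star

(moved 1.2)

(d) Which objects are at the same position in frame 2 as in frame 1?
the red star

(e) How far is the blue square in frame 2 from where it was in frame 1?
7.3

The blue square moved from (14.8, 16.1) to (7.6, 17.1), a distance of √(7.2² + 1.0²) ≈ 7.3.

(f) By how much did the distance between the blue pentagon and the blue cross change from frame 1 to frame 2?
+6.8

Distance in frame 1: 11.1. Distance in frame 2: 17.9.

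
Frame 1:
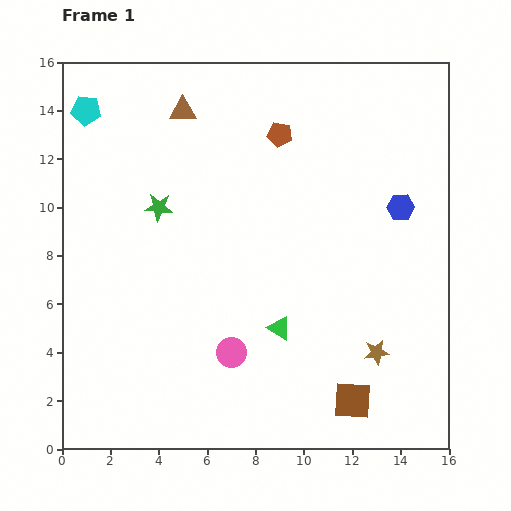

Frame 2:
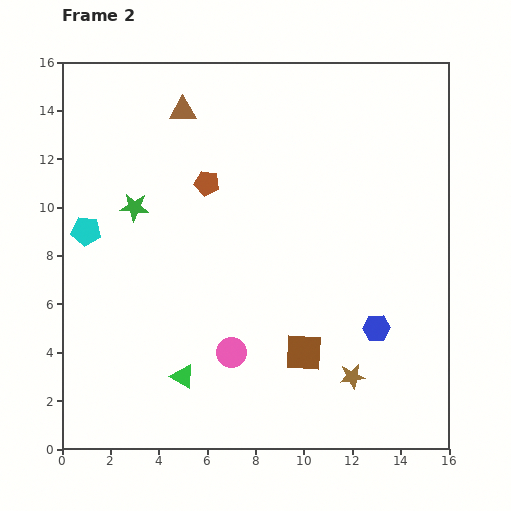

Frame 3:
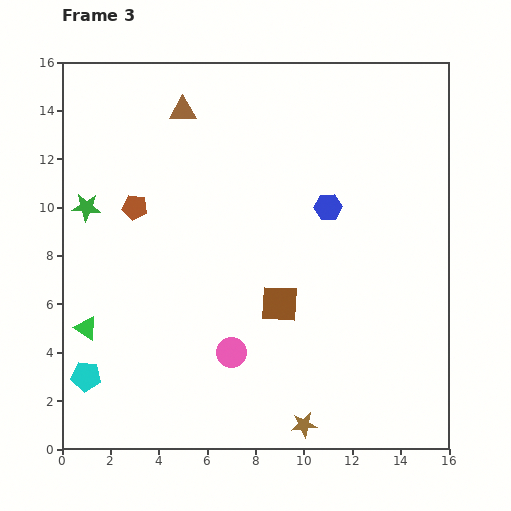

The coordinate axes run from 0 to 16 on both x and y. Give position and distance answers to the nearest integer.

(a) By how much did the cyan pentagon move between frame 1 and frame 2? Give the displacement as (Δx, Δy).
(0, -5)

The cyan pentagon was at (1, 14) in frame 1 and (1, 9) in frame 2.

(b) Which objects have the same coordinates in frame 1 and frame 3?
the pink circle, the brown triangle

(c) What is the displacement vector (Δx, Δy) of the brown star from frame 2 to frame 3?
(-2, -2)

The brown star was at (12, 3) in frame 2 and (10, 1) in frame 3.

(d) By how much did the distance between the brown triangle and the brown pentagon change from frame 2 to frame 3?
+1

Distance in frame 2: 3. Distance in frame 3: 4.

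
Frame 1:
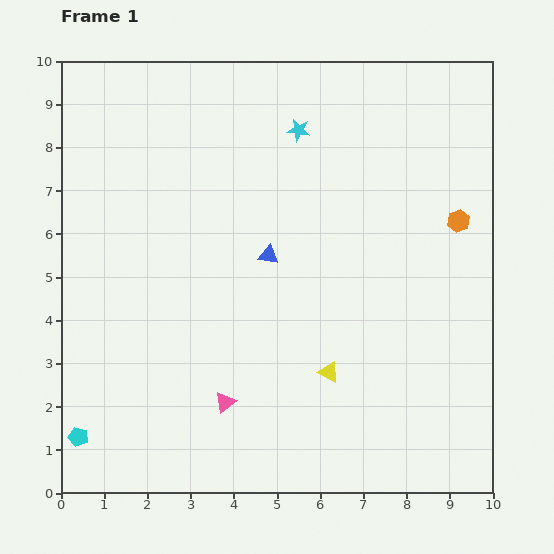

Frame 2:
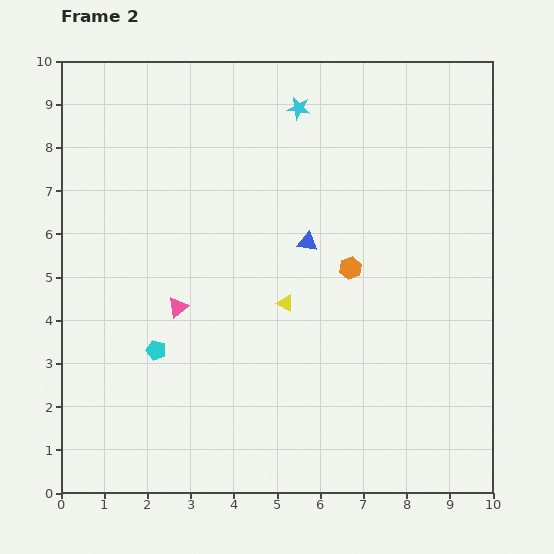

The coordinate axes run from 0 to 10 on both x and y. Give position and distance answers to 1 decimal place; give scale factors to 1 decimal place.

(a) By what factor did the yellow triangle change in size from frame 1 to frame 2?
0.8×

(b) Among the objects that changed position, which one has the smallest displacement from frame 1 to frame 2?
the cyan star

(moved 0.5)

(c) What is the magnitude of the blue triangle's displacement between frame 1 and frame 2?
0.9

The blue triangle moved from (4.8, 5.5) to (5.7, 5.8), a distance of √(0.9² + 0.3²) ≈ 0.9.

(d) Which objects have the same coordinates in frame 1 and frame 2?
none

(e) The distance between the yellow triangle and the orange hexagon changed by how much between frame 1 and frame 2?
-2.9

Distance in frame 1: 4.6. Distance in frame 2: 1.7.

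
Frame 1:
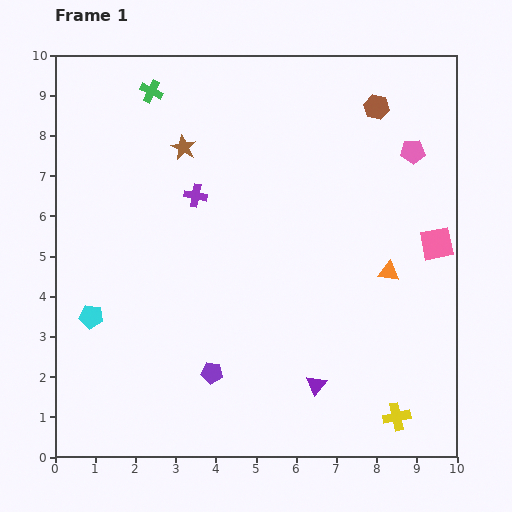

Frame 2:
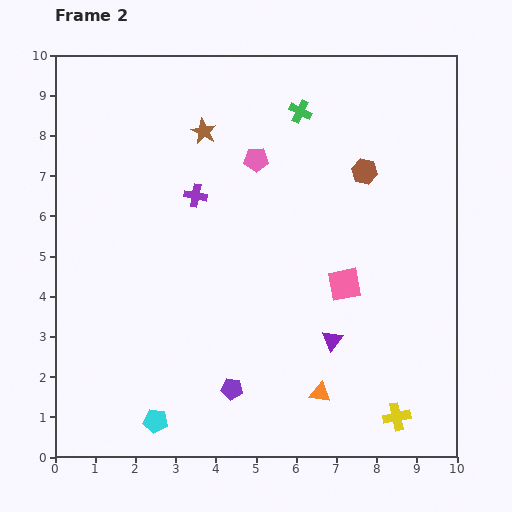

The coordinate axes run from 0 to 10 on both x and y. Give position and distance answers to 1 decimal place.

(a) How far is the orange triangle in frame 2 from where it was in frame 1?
3.4

The orange triangle moved from (8.3, 4.6) to (6.6, 1.6), a distance of √(1.7² + 3.0²) ≈ 3.4.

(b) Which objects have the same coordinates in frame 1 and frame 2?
the yellow cross, the purple cross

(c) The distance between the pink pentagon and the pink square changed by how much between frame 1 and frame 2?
+1.4

Distance in frame 1: 2.4. Distance in frame 2: 3.8.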